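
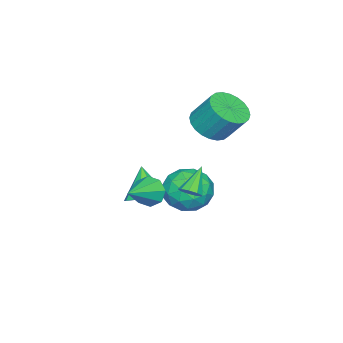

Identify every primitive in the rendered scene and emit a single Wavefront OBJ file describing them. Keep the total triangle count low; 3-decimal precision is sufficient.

v 1.02 1.497 -1.32
v 1.286 1.125 -1.988
v 2.62 1.383 -0.62
v 1.344 1.742 -2.021
v 1.213 2.215 -1.643
v 0.968 2.268 -1.075
v 0.754 1.87 -0.651
v 0.696 1.253 -0.619
v 0.827 0.78 -0.997
v 1.072 0.727 -1.564
v -1.551 -0.112 -3.643
v -0.658 0.089 -3.126
v -2.269 -0.788 -2.137
v -1.175 0.703 -3.097
v -1.912 0.84 -3.387
v -2.437 0.42 -3.827
v -2.443 -0.312 -4.159
v -1.926 -0.927 -4.188
v -1.189 -1.064 -3.898
v -0.664 -0.643 -3.458
v -3.555 1.947 0.649
v -2.521 2.1 0.543
v -2.532 3.086 1.865
v -3.565 2.933 1.971
v -2.671 2.405 0.314
v -2.682 3.391 1.637
v -2.955 2.64 0.136
v -2.966 3.627 1.459
v -3.331 2.77 0.036
v -3.342 3.756 1.359
v -3.741 2.774 0.03
v -3.751 3.761 1.352
v -4.122 2.653 0.118
v -4.133 3.639 1.44
v -4.417 2.424 0.286
v -4.427 3.41 1.609
v -4.581 2.122 0.51
v -4.591 3.109 1.832
v -4.588 1.794 0.755
v -4.599 2.78 2.077
v -4.438 1.489 0.983
v -4.449 2.475 2.306
v -4.154 1.253 1.161
v -4.165 2.24 2.484
v -3.778 1.124 1.261
v -3.789 2.11 2.584
v -3.369 1.119 1.268
v -3.379 2.106 2.59
v -2.987 1.241 1.18
v -2.998 2.227 2.502
v -2.693 1.47 1.011
v -2.703 2.456 2.334
v -2.529 1.771 0.788
v -2.539 2.758 2.11
v 0.238 3.826 -1.227
v 1.031 2.952 -1.49
v -1.231 2.548 -1.41
v -0.438 1.674 -1.673
v -0.481 2.135 -0.556
v 0.427 2.925 -0.443
v -0.627 2.575 -2.457
v 0.281 3.365 -2.344
v 0.497 2.179 -2.25
v 0.587 1.907 -1.075
v -0.787 3.593 -1.825
v -0.697 3.321 -0.65
v 0.764 3.501 -1.342
v -0.964 1.999 -1.558
v -0.989 2.27 -0.901
v -0.523 1.756 -1.056
v 0.409 3.486 -0.727
v 0.875 2.972 -0.881
v -0.015 2.492 -0.333
v -1.075 2.528 -2.019
v -0.609 2.014 -2.173
v 0.323 3.744 -1.844
v 0.789 3.23 -1.999
v -0.185 3.008 -2.567
v 0.916 2.533 -1.944
v 0.052 1.782 -2.051
v -0.059 2.311 -2.512
v 0.475 2.775 -2.446
v 0.969 2.373 -1.253
v 0.105 1.622 -1.361
v 0.079 1.893 -0.704
v 0.613 2.358 -0.638
v 0.654 1.919 -1.7
v -0.305 3.878 -1.539
v -1.169 3.127 -1.647
v -0.813 3.142 -2.262
v -0.279 3.607 -2.196
v -0.252 3.718 -0.849
v -1.116 2.967 -0.956
v -0.675 2.725 -0.454
v -0.141 3.189 -0.388
v -0.854 3.581 -1.2
v 1.788 3.894 -0.264
v 2.138 3.66 0.074
v 0.772 3.886 0.784
v 2.163 4.028 0.1
v 2.012 4.333 -0.044
v 1.756 4.432 -0.291
v 1.515 4.28 -0.526
v 1.402 3.947 -0.638
v 1.469 3.589 -0.576
v 1.685 3.374 -0.368
v 1.95 3.402 -0.111
f 2 1 4
f 2 4 3
f 4 1 5
f 4 5 3
f 5 1 6
f 5 6 3
f 6 1 7
f 6 7 3
f 7 1 8
f 7 8 3
f 8 1 9
f 8 9 3
f 9 1 10
f 9 10 3
f 10 1 2
f 10 2 3
f 12 11 14
f 12 14 13
f 14 11 15
f 14 15 13
f 15 11 16
f 15 16 13
f 16 11 17
f 16 17 13
f 17 11 18
f 17 18 13
f 18 11 19
f 18 19 13
f 19 11 20
f 19 20 13
f 20 11 12
f 20 12 13
f 22 21 25
f 22 25 23
f 23 25 26
f 23 26 24
f 25 21 27
f 25 27 26
f 26 27 28
f 26 28 24
f 27 21 29
f 27 29 28
f 28 29 30
f 28 30 24
f 29 21 31
f 29 31 30
f 30 31 32
f 30 32 24
f 31 21 33
f 31 33 32
f 32 33 34
f 32 34 24
f 33 21 35
f 33 35 34
f 34 35 36
f 34 36 24
f 35 21 37
f 35 37 36
f 36 37 38
f 36 38 24
f 37 21 39
f 37 39 38
f 38 39 40
f 38 40 24
f 39 21 41
f 39 41 40
f 40 41 42
f 40 42 24
f 41 21 43
f 41 43 42
f 42 43 44
f 42 44 24
f 43 21 45
f 43 45 44
f 44 45 46
f 44 46 24
f 45 21 47
f 45 47 46
f 46 47 48
f 46 48 24
f 47 21 49
f 47 49 48
f 48 49 50
f 48 50 24
f 49 21 51
f 49 51 50
f 50 51 52
f 50 52 24
f 51 21 53
f 51 53 52
f 52 53 54
f 52 54 24
f 53 21 22
f 53 22 54
f 54 22 23
f 54 23 24
f 55 92 71
f 92 66 95
f 71 95 60
f 92 95 71
f 55 71 67
f 71 60 72
f 67 72 56
f 71 72 67
f 55 67 76
f 67 56 77
f 76 77 62
f 67 77 76
f 55 76 88
f 76 62 91
f 88 91 65
f 76 91 88
f 55 88 92
f 88 65 96
f 92 96 66
f 88 96 92
f 56 72 83
f 72 60 86
f 83 86 64
f 72 86 83
f 60 95 73
f 95 66 94
f 73 94 59
f 95 94 73
f 66 96 93
f 96 65 89
f 93 89 57
f 96 89 93
f 65 91 90
f 91 62 78
f 90 78 61
f 91 78 90
f 62 77 82
f 77 56 79
f 82 79 63
f 77 79 82
f 58 84 70
f 84 64 85
f 70 85 59
f 84 85 70
f 58 70 68
f 70 59 69
f 68 69 57
f 70 69 68
f 58 68 75
f 68 57 74
f 75 74 61
f 68 74 75
f 58 75 80
f 75 61 81
f 80 81 63
f 75 81 80
f 58 80 84
f 80 63 87
f 84 87 64
f 80 87 84
f 59 85 73
f 85 64 86
f 73 86 60
f 85 86 73
f 57 69 93
f 69 59 94
f 93 94 66
f 69 94 93
f 61 74 90
f 74 57 89
f 90 89 65
f 74 89 90
f 63 81 82
f 81 61 78
f 82 78 62
f 81 78 82
f 64 87 83
f 87 63 79
f 83 79 56
f 87 79 83
f 98 97 100
f 98 100 99
f 100 97 101
f 100 101 99
f 101 97 102
f 101 102 99
f 102 97 103
f 102 103 99
f 103 97 104
f 103 104 99
f 104 97 105
f 104 105 99
f 105 97 106
f 105 106 99
f 106 97 107
f 106 107 99
f 107 97 98
f 107 98 99



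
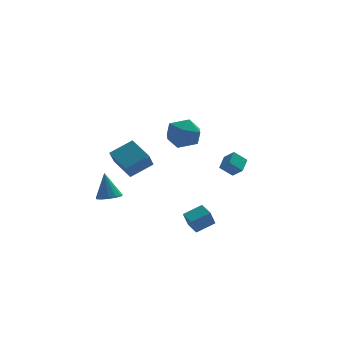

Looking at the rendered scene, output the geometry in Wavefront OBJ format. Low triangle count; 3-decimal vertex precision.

v -0.134 4.544 2.213
v 0.707 4.972 3.001
v 0.893 2.848 2.039
v 1.734 3.276 2.827
v 0.604 2.997 3.225
v -0.031 4.046 3.333
v 1.631 3.774 1.707
v 0.996 4.823 1.815
v 1.798 4.497 2.689
v 1.163 4.016 3.627
v 0.437 3.804 1.413
v -0.198 3.323 2.351
v -3.777 1.066 -1.281
v -2.986 1.143 -1.19
v -4.023 1.534 0.461
v -3.139 1.547 -1.32
v -3.495 1.797 -1.438
v -3.94 1.816 -1.506
v -4.333 1.596 -1.502
v -4.55 1.208 -1.428
v -4.521 0.774 -1.308
v -4.256 0.433 -1.178
v -3.839 0.293 -1.081
v -3.402 0.398 -1.048
v -3.084 0.715 -1.088
v 0.777 -4.195 -1.833
v 0.446 -4.647 -0.783
v 0.398 -3.378 -1.6
v 0.067 -3.831 -0.551
v 1.873 -3.829 -1.329
v 1.542 -4.282 -0.28
v 1.494 -3.013 -1.097
v 1.163 -3.465 -0.047
v 3.693 3.363 -0.836
v 2.887 3.351 -0.146
v 4.085 4.311 -0.362
v 3.279 4.299 0.328
v 4.221 2.841 -0.228
v 3.415 2.829 0.462
v 4.613 3.789 0.246
v 3.807 3.777 0.936
v -3.924 -2.792 3.908
v -2.609 -2.332 4.633
v -3.641 -2.1 2.957
v -2.326 -1.64 3.681
v -3.094 -4.08 3.219
v -1.779 -3.62 3.943
v -2.811 -3.388 2.267
v -1.496 -2.928 2.992
f 1 12 6
f 1 6 2
f 1 2 8
f 1 8 11
f 1 11 12
f 2 6 10
f 6 12 5
f 12 11 3
f 11 8 7
f 8 2 9
f 4 10 5
f 4 5 3
f 4 3 7
f 4 7 9
f 4 9 10
f 5 10 6
f 3 5 12
f 7 3 11
f 9 7 8
f 10 9 2
f 14 13 16
f 14 16 15
f 16 13 17
f 16 17 15
f 17 13 18
f 17 18 15
f 18 13 19
f 18 19 15
f 19 13 20
f 19 20 15
f 20 13 21
f 20 21 15
f 21 13 22
f 21 22 15
f 22 13 23
f 22 23 15
f 23 13 24
f 23 24 15
f 24 13 25
f 24 25 15
f 25 13 14
f 25 14 15
f 27 29 26
f 30 27 26
f 26 29 28
f 28 30 26
f 27 33 29
f 31 27 30
f 31 33 27
f 29 33 28
f 32 30 28
f 28 33 32
f 32 31 30
f 33 31 32
f 35 37 34
f 38 35 34
f 34 37 36
f 36 38 34
f 35 41 37
f 39 35 38
f 39 41 35
f 37 41 36
f 40 38 36
f 36 41 40
f 40 39 38
f 41 39 40
f 43 45 42
f 46 43 42
f 42 45 44
f 44 46 42
f 43 49 45
f 47 43 46
f 47 49 43
f 45 49 44
f 48 46 44
f 44 49 48
f 48 47 46
f 49 47 48



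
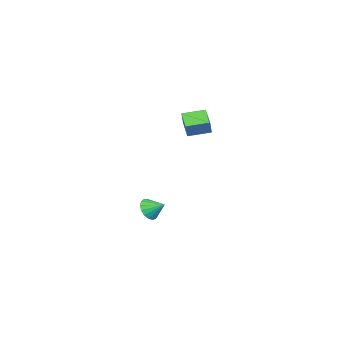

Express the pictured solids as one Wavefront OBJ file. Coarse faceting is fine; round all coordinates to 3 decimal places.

v -0.268 -3.384 -4.283
v 0.091 -3.039 -4.96
v -0.152 -2.356 -3.697
v -0.301 -2.966 -5.011
v -0.685 -2.988 -4.895
v -0.974 -3.101 -4.64
v -1.102 -3.279 -4.302
v -1.038 -3.481 -3.961
v -0.798 -3.661 -3.693
v -0.437 -3.778 -3.56
v -0.037 -3.804 -3.594
v 0.31 -3.734 -3.785
v 0.524 -3.585 -4.09
v 0.557 -3.389 -4.44
v 0.4 -3.192 -4.754
v 2.059 -0.154 2.888
v 1.106 -0.748 3.522
v 1.444 1.092 3.131
v 0.491 0.497 3.765
v 2.629 -0.057 3.835
v 1.676 -0.652 4.469
v 2.014 1.188 4.078
v 1.061 0.594 4.712
f 2 1 4
f 2 4 3
f 4 1 5
f 4 5 3
f 5 1 6
f 5 6 3
f 6 1 7
f 6 7 3
f 7 1 8
f 7 8 3
f 8 1 9
f 8 9 3
f 9 1 10
f 9 10 3
f 10 1 11
f 10 11 3
f 11 1 12
f 11 12 3
f 12 1 13
f 12 13 3
f 13 1 14
f 13 14 3
f 14 1 15
f 14 15 3
f 15 1 2
f 15 2 3
f 17 19 16
f 20 17 16
f 16 19 18
f 18 20 16
f 17 23 19
f 21 17 20
f 21 23 17
f 19 23 18
f 22 20 18
f 18 23 22
f 22 21 20
f 23 21 22



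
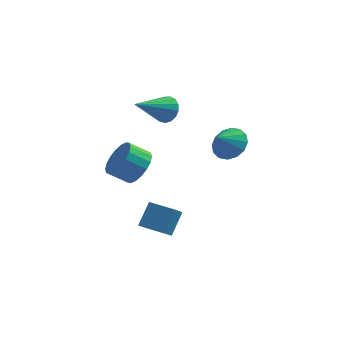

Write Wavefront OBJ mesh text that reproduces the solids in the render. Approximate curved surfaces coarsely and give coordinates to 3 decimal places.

v 2.559 1.844 1.964
v 3.28 1.999 2.547
v 2.061 1.176 2.756
v 2.96 2.353 2.644
v 2.533 2.57 2.559
v 2.113 2.593 2.315
v 1.812 2.415 1.976
v 1.712 2.084 1.634
v 1.838 1.689 1.381
v 2.157 1.335 1.283
v 2.584 1.117 1.368
v 3.004 1.095 1.612
v 3.305 1.273 1.951
v 3.406 1.604 2.293
v -0.581 3.219 3.063
v -0.188 3.358 3.711
v -1.799 1.841 4.097
v -0.461 3.605 3.719
v -0.762 3.764 3.577
v -1.021 3.798 3.317
v -1.179 3.7 2.999
v -1.201 3.491 2.696
v -1.08 3.221 2.477
v -0.845 2.95 2.392
v -0.55 2.74 2.461
v -0.262 2.641 2.668
v -0.047 2.674 2.965
v 0.046 2.832 3.285
v -0.005 3.079 3.554
v -1.088 0.671 -3.381
v -1.253 -0.248 -2.595
v -0.744 1.51 -2.328
v -0.909 0.592 -1.542
v 0.169 0.328 -3.518
v 0.004 -0.59 -2.732
v 0.513 1.168 -2.465
v 0.348 0.249 -1.679
v -1.567 1.627 0.044
v -1.107 2.076 0.81
v -2.034 1.842 1.503
v -2.493 1.393 0.736
v -1.333 2.41 0.621
v -2.259 2.176 1.313
v -1.605 2.588 0.317
v -2.532 2.354 1.01
v -1.87 2.576 -0.041
v -2.796 2.342 0.652
v -2.074 2.376 -0.382
v -3.001 2.142 0.311
v -2.178 2.028 -0.638
v -3.105 1.794 0.054
v -2.161 1.6 -0.76
v -3.087 1.366 -0.067
v -2.026 1.178 -0.723
v -2.953 0.944 -0.03
v -1.801 0.844 -0.533
v -2.727 0.61 0.159
v -1.528 0.666 -0.23
v -2.455 0.432 0.463
v -1.264 0.678 0.128
v -2.19 0.444 0.821
v -1.059 0.878 0.469
v -1.986 0.644 1.162
v -0.955 1.226 0.726
v -1.882 0.992 1.418
v -0.973 1.654 0.847
v -1.899 1.42 1.54
f 2 1 4
f 2 4 3
f 4 1 5
f 4 5 3
f 5 1 6
f 5 6 3
f 6 1 7
f 6 7 3
f 7 1 8
f 7 8 3
f 8 1 9
f 8 9 3
f 9 1 10
f 9 10 3
f 10 1 11
f 10 11 3
f 11 1 12
f 11 12 3
f 12 1 13
f 12 13 3
f 13 1 14
f 13 14 3
f 14 1 2
f 14 2 3
f 16 15 18
f 16 18 17
f 18 15 19
f 18 19 17
f 19 15 20
f 19 20 17
f 20 15 21
f 20 21 17
f 21 15 22
f 21 22 17
f 22 15 23
f 22 23 17
f 23 15 24
f 23 24 17
f 24 15 25
f 24 25 17
f 25 15 26
f 25 26 17
f 26 15 27
f 26 27 17
f 27 15 28
f 27 28 17
f 28 15 29
f 28 29 17
f 29 15 16
f 29 16 17
f 31 33 30
f 34 31 30
f 30 33 32
f 32 34 30
f 31 37 33
f 35 31 34
f 35 37 31
f 33 37 32
f 36 34 32
f 32 37 36
f 36 35 34
f 37 35 36
f 39 38 42
f 39 42 40
f 40 42 43
f 40 43 41
f 42 38 44
f 42 44 43
f 43 44 45
f 43 45 41
f 44 38 46
f 44 46 45
f 45 46 47
f 45 47 41
f 46 38 48
f 46 48 47
f 47 48 49
f 47 49 41
f 48 38 50
f 48 50 49
f 49 50 51
f 49 51 41
f 50 38 52
f 50 52 51
f 51 52 53
f 51 53 41
f 52 38 54
f 52 54 53
f 53 54 55
f 53 55 41
f 54 38 56
f 54 56 55
f 55 56 57
f 55 57 41
f 56 38 58
f 56 58 57
f 57 58 59
f 57 59 41
f 58 38 60
f 58 60 59
f 59 60 61
f 59 61 41
f 60 38 62
f 60 62 61
f 61 62 63
f 61 63 41
f 62 38 64
f 62 64 63
f 63 64 65
f 63 65 41
f 64 38 66
f 64 66 65
f 65 66 67
f 65 67 41
f 66 38 39
f 66 39 67
f 67 39 40
f 67 40 41



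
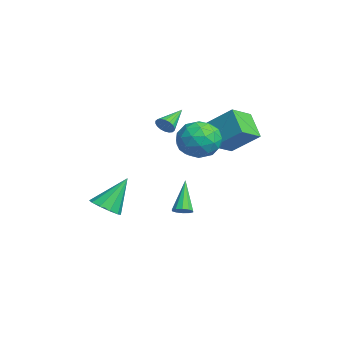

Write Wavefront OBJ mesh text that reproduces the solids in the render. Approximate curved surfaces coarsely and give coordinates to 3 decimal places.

v -2.231 -3.249 -2.177
v -1.584 -2.747 -2.362
v -2.609 -2.151 -0.523
v -2.009 -2.552 -2.589
v -2.518 -2.623 -2.658
v -2.918 -2.933 -2.543
v -3.056 -3.364 -2.288
v -2.878 -3.751 -1.991
v -2.454 -3.946 -1.764
v -1.944 -3.875 -1.695
v -1.544 -3.564 -1.81
v -1.407 -3.133 -2.065
v -0.243 -0.766 3.536
v 0.016 -0.793 3.974
v -1.177 0.146 4.144
v 0.116 -0.619 3.867
v 0.144 -0.475 3.694
v 0.096 -0.388 3.49
v -0.019 -0.376 3.295
v -0.179 -0.441 3.148
v -0.351 -0.571 3.077
v -0.502 -0.739 3.097
v -0.602 -0.913 3.205
v -0.631 -1.057 3.377
v -0.582 -1.144 3.581
v -0.467 -1.156 3.776
v -0.307 -1.09 3.924
v -0.135 -0.961 3.994
v -0.127 1.547 2.474
v 0.446 1.52 3.43
v 0.234 -0.2 2.21
v 0.807 -0.227 3.166
v -0.301 -0.102 3.183
v -0.524 0.977 3.346
v 1.204 0.343 2.294
v 0.981 1.422 2.457
v 1.268 0.776 3.319
v 0.338 0.501 3.868
v 0.342 0.819 1.772
v -0.588 0.544 2.321
v 0.128 1.687 2.975
v 0.552 -0.367 2.665
v -0.099 -0.294 2.675
v 0.238 -0.309 3.236
v -0.442 1.368 2.926
v -0.106 1.352 3.488
v -0.545 0.398 3.342
v 0.786 -0.032 2.152
v 1.122 -0.048 2.714
v 0.442 1.629 2.404
v 0.779 1.614 2.965
v 1.225 0.922 2.298
v 0.948 1.234 3.472
v 1.16 0.207 3.317
v 1.393 0.542 2.804
v 1.262 1.177 2.9
v 0.401 1.072 3.795
v 0.613 0.045 3.639
v -0.038 0.118 3.649
v -0.169 0.753 3.745
v 0.884 0.635 3.729
v 0.067 1.275 2.001
v 0.279 0.248 1.845
v 0.849 0.567 1.895
v 0.718 1.202 1.991
v -0.48 1.113 2.323
v -0.268 0.086 2.168
v -0.582 0.143 2.74
v -0.713 0.778 2.836
v -0.204 0.685 1.911
v -1.556 1.189 3.058
v -0.825 2.362 4.164
v -2.272 2.186 2.473
v -1.541 3.359 3.579
v -0.419 1.421 2.061
v 0.312 2.594 3.167
v -1.135 2.418 1.476
v -0.404 3.591 2.582
v -1.49 0.226 -2.314
v -1.229 -0.128 -2.055
v -2.57 0.534 -0.806
v -1.088 0.15 -2.01
v -1.1 0.457 -2.082
v -1.261 0.675 -2.242
v -1.51 0.722 -2.43
v -1.751 0.579 -2.573
v -1.893 0.301 -2.618
v -1.881 -0.006 -2.546
v -1.72 -0.224 -2.386
v -1.471 -0.271 -2.198
f 2 1 4
f 2 4 3
f 4 1 5
f 4 5 3
f 5 1 6
f 5 6 3
f 6 1 7
f 6 7 3
f 7 1 8
f 7 8 3
f 8 1 9
f 8 9 3
f 9 1 10
f 9 10 3
f 10 1 11
f 10 11 3
f 11 1 12
f 11 12 3
f 12 1 2
f 12 2 3
f 14 13 16
f 14 16 15
f 16 13 17
f 16 17 15
f 17 13 18
f 17 18 15
f 18 13 19
f 18 19 15
f 19 13 20
f 19 20 15
f 20 13 21
f 20 21 15
f 21 13 22
f 21 22 15
f 22 13 23
f 22 23 15
f 23 13 24
f 23 24 15
f 24 13 25
f 24 25 15
f 25 13 26
f 25 26 15
f 26 13 27
f 26 27 15
f 27 13 28
f 27 28 15
f 28 13 14
f 28 14 15
f 29 66 45
f 66 40 69
f 45 69 34
f 66 69 45
f 29 45 41
f 45 34 46
f 41 46 30
f 45 46 41
f 29 41 50
f 41 30 51
f 50 51 36
f 41 51 50
f 29 50 62
f 50 36 65
f 62 65 39
f 50 65 62
f 29 62 66
f 62 39 70
f 66 70 40
f 62 70 66
f 30 46 57
f 46 34 60
f 57 60 38
f 46 60 57
f 34 69 47
f 69 40 68
f 47 68 33
f 69 68 47
f 40 70 67
f 70 39 63
f 67 63 31
f 70 63 67
f 39 65 64
f 65 36 52
f 64 52 35
f 65 52 64
f 36 51 56
f 51 30 53
f 56 53 37
f 51 53 56
f 32 58 44
f 58 38 59
f 44 59 33
f 58 59 44
f 32 44 42
f 44 33 43
f 42 43 31
f 44 43 42
f 32 42 49
f 42 31 48
f 49 48 35
f 42 48 49
f 32 49 54
f 49 35 55
f 54 55 37
f 49 55 54
f 32 54 58
f 54 37 61
f 58 61 38
f 54 61 58
f 33 59 47
f 59 38 60
f 47 60 34
f 59 60 47
f 31 43 67
f 43 33 68
f 67 68 40
f 43 68 67
f 35 48 64
f 48 31 63
f 64 63 39
f 48 63 64
f 37 55 56
f 55 35 52
f 56 52 36
f 55 52 56
f 38 61 57
f 61 37 53
f 57 53 30
f 61 53 57
f 72 74 71
f 75 72 71
f 71 74 73
f 73 75 71
f 72 78 74
f 76 72 75
f 76 78 72
f 74 78 73
f 77 75 73
f 73 78 77
f 77 76 75
f 78 76 77
f 80 79 82
f 80 82 81
f 82 79 83
f 82 83 81
f 83 79 84
f 83 84 81
f 84 79 85
f 84 85 81
f 85 79 86
f 85 86 81
f 86 79 87
f 86 87 81
f 87 79 88
f 87 88 81
f 88 79 89
f 88 89 81
f 89 79 90
f 89 90 81
f 90 79 80
f 90 80 81



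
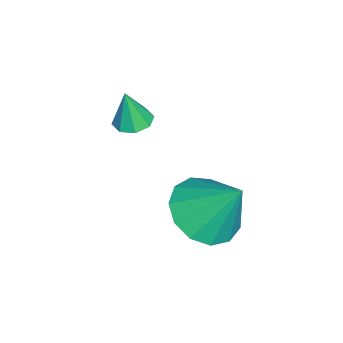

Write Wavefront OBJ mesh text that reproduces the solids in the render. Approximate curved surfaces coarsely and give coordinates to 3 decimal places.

v -2.494 -0.261 2.818
v -2.002 -0.064 2.799
v -2.386 -0.419 3.922
v -2.281 0.222 2.867
v -2.684 0.226 2.907
v -2.976 -0.056 2.895
v -2.986 -0.457 2.838
v -2.707 -0.744 2.77
v -2.303 -0.747 2.73
v -2.011 -0.466 2.742
v -1.616 1.778 0.484
v -0.595 1.639 0.347
v -1.304 2.742 1.836
v -0.739 2.117 0.04
v -1.162 2.487 -0.126
v -1.729 2.632 -0.099
v -2.26 2.506 0.114
v -2.587 2.149 0.444
v -2.606 1.674 0.786
v -2.31 1.232 1.033
v -1.794 0.963 1.105
v -1.222 0.954 0.98
v -0.775 1.206 0.697
f 2 1 4
f 2 4 3
f 4 1 5
f 4 5 3
f 5 1 6
f 5 6 3
f 6 1 7
f 6 7 3
f 7 1 8
f 7 8 3
f 8 1 9
f 8 9 3
f 9 1 10
f 9 10 3
f 10 1 2
f 10 2 3
f 12 11 14
f 12 14 13
f 14 11 15
f 14 15 13
f 15 11 16
f 15 16 13
f 16 11 17
f 16 17 13
f 17 11 18
f 17 18 13
f 18 11 19
f 18 19 13
f 19 11 20
f 19 20 13
f 20 11 21
f 20 21 13
f 21 11 22
f 21 22 13
f 22 11 23
f 22 23 13
f 23 11 12
f 23 12 13



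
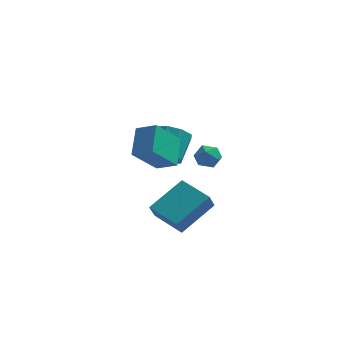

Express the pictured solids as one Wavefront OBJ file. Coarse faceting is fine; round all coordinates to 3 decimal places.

v -1.948 2.663 0.189
v -1.232 2.854 -0.227
v -0.976 3.989 0.736
v -1.692 3.797 1.151
v -1.748 3.171 -0.463
v -1.493 4.305 0.5
v -2.382 3.19 -0.317
v -2.127 4.325 0.645
v -2.761 2.9 0.125
v -2.506 4.035 1.088
v -2.664 2.471 0.604
v -2.408 3.606 1.567
v -2.147 2.155 0.84
v -1.892 3.289 1.803
v -1.513 2.135 0.695
v -1.258 3.27 1.657
v -1.134 2.425 0.252
v -0.879 3.56 1.215
v -0.376 3.246 0.77
v -0.011 3.674 0.383
v -0.169 2.426 0.057
v 0.196 2.854 -0.33
v 0.429 2.665 0.284
v 0.302 3.171 0.724
v -0.482 2.929 -0.284
v -0.609 3.435 0.156
v -0.076 3.478 -0.269
v 0.487 3.315 0.083
v -0.667 2.785 0.357
v -0.104 2.622 0.709
v -0.748 0.291 -2.991
v -0.882 -0.232 -2.185
v -2.083 1.206 -2.62
v -2.217 0.682 -1.814
v 0.437 1.598 -1.946
v 0.303 1.074 -1.14
v -0.898 2.512 -1.575
v -1.032 1.989 -0.769
v -2.436 -1.868 2.793
v -1.539 -2.129 3.2
v -2.488 -0.668 3.673
v -1.591 -0.928 4.081
v -1.589 -0.912 1.539
v -0.692 -1.172 1.947
v -1.641 0.289 2.42
v -0.744 0.028 2.827
f 2 1 5
f 2 5 3
f 3 5 6
f 3 6 4
f 5 1 7
f 5 7 6
f 6 7 8
f 6 8 4
f 7 1 9
f 7 9 8
f 8 9 10
f 8 10 4
f 9 1 11
f 9 11 10
f 10 11 12
f 10 12 4
f 11 1 13
f 11 13 12
f 12 13 14
f 12 14 4
f 13 1 15
f 13 15 14
f 14 15 16
f 14 16 4
f 15 1 17
f 15 17 16
f 16 17 18
f 16 18 4
f 17 1 2
f 17 2 18
f 18 2 3
f 18 3 4
f 19 30 24
f 19 24 20
f 19 20 26
f 19 26 29
f 19 29 30
f 20 24 28
f 24 30 23
f 30 29 21
f 29 26 25
f 26 20 27
f 22 28 23
f 22 23 21
f 22 21 25
f 22 25 27
f 22 27 28
f 23 28 24
f 21 23 30
f 25 21 29
f 27 25 26
f 28 27 20
f 32 34 31
f 35 32 31
f 31 34 33
f 33 35 31
f 32 38 34
f 36 32 35
f 36 38 32
f 34 38 33
f 37 35 33
f 33 38 37
f 37 36 35
f 38 36 37
f 40 42 39
f 43 40 39
f 39 42 41
f 41 43 39
f 40 46 42
f 44 40 43
f 44 46 40
f 42 46 41
f 45 43 41
f 41 46 45
f 45 44 43
f 46 44 45



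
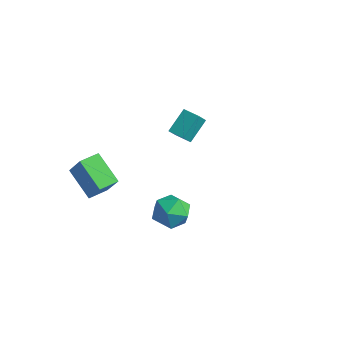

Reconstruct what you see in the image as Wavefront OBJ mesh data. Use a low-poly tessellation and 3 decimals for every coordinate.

v 2.252 -2.526 2.21
v 3.347 -2.173 1.838
v 2.633 -4.347 1.602
v 3.728 -3.994 1.23
v 3.477 -4.039 2.412
v 3.242 -2.914 2.788
v 2.738 -3.606 0.652
v 2.503 -2.481 1.028
v 3.648 -2.84 0.875
v 4.104 -3.108 1.962
v 1.876 -3.412 1.478
v 2.332 -3.68 2.565
v -2.81 -3.989 -0.575
v -4.629 -3.778 0.628
v -2.68 -2.696 -0.605
v -4.499 -2.485 0.598
v -1.801 -4.055 0.962
v -3.62 -3.844 2.165
v -1.671 -2.762 0.932
v -3.49 -2.551 2.135
v -3.347 2.834 0.822
v -3.464 4.211 1.927
v -3.486 3.573 -0.114
v -3.603 4.95 0.992
v -2.257 2.97 0.768
v -2.374 4.347 1.874
v -2.396 3.709 -0.167
v -2.513 5.086 0.938
f 1 12 6
f 1 6 2
f 1 2 8
f 1 8 11
f 1 11 12
f 2 6 10
f 6 12 5
f 12 11 3
f 11 8 7
f 8 2 9
f 4 10 5
f 4 5 3
f 4 3 7
f 4 7 9
f 4 9 10
f 5 10 6
f 3 5 12
f 7 3 11
f 9 7 8
f 10 9 2
f 14 16 13
f 17 14 13
f 13 16 15
f 15 17 13
f 14 20 16
f 18 14 17
f 18 20 14
f 16 20 15
f 19 17 15
f 15 20 19
f 19 18 17
f 20 18 19
f 22 24 21
f 25 22 21
f 21 24 23
f 23 25 21
f 22 28 24
f 26 22 25
f 26 28 22
f 24 28 23
f 27 25 23
f 23 28 27
f 27 26 25
f 28 26 27



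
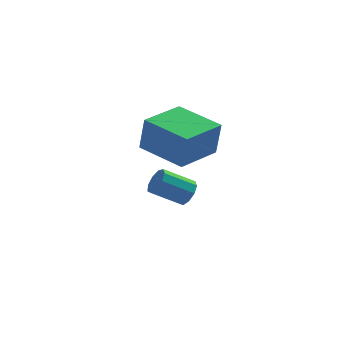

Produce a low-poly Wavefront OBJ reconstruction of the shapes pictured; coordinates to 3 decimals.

v 1.197 -0.261 1.361
v 1.371 -0.361 2.827
v 2.669 0.999 1.272
v 2.843 0.899 2.738
v 2.497 -1.799 1.102
v 2.671 -1.899 2.568
v 3.969 -0.539 1.013
v 4.143 -0.639 2.479
v 3.42 2.308 -2.864
v 3.728 2.112 -2.35
v 2.488 2.176 -1.582
v 2.18 2.372 -2.096
v 3.737 2.542 -2.372
v 2.497 2.607 -1.604
v 3.597 2.863 -2.624
v 2.357 2.927 -1.856
v 3.375 2.924 -2.988
v 2.135 2.988 -2.22
v 3.174 2.696 -3.294
v 1.934 2.761 -2.526
v 3.088 2.287 -3.399
v 1.848 2.352 -2.631
v 3.157 1.888 -3.253
v 1.917 1.952 -2.485
v 3.349 1.685 -2.925
v 2.109 1.749 -2.157
v 3.575 1.773 -2.569
v 2.335 1.838 -1.801
f 2 4 1
f 5 2 1
f 1 4 3
f 3 5 1
f 2 8 4
f 6 2 5
f 6 8 2
f 4 8 3
f 7 5 3
f 3 8 7
f 7 6 5
f 8 6 7
f 10 9 13
f 10 13 11
f 11 13 14
f 11 14 12
f 13 9 15
f 13 15 14
f 14 15 16
f 14 16 12
f 15 9 17
f 15 17 16
f 16 17 18
f 16 18 12
f 17 9 19
f 17 19 18
f 18 19 20
f 18 20 12
f 19 9 21
f 19 21 20
f 20 21 22
f 20 22 12
f 21 9 23
f 21 23 22
f 22 23 24
f 22 24 12
f 23 9 25
f 23 25 24
f 24 25 26
f 24 26 12
f 25 9 27
f 25 27 26
f 26 27 28
f 26 28 12
f 27 9 10
f 27 10 28
f 28 10 11
f 28 11 12



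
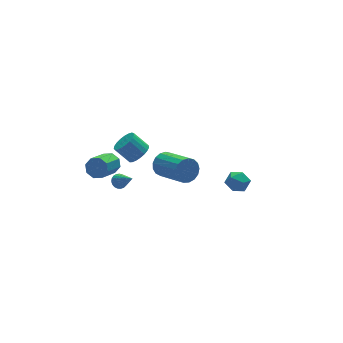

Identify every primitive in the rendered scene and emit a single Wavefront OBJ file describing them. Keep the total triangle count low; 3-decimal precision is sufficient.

v -2.157 -3.002 3.039
v -1.57 -3.1 2.534
v -1.157 -4.956 3.377
v -1.743 -4.858 3.881
v -1.409 -2.932 2.826
v -0.996 -4.788 3.669
v -1.42 -2.78 3.167
v -1.007 -4.636 4.01
v -1.599 -2.678 3.478
v -1.186 -4.535 4.321
v -1.907 -2.651 3.689
v -1.494 -4.507 4.532
v -2.271 -2.704 3.751
v -1.858 -4.56 4.593
v -2.609 -2.826 3.649
v -2.196 -4.682 4.492
v -2.844 -2.987 3.408
v -2.431 -4.844 4.25
v -2.921 -3.152 3.082
v -2.508 -5.009 3.924
v -2.823 -3.283 2.746
v -2.41 -5.139 3.589
v -2.572 -3.349 2.477
v -2.159 -5.205 3.32
v -2.226 -3.336 2.337
v -1.813 -5.192 3.18
v -1.865 -3.246 2.358
v -1.451 -5.102 3.2
v -1.841 3.502 -4.341
v -1.528 3.256 -4.676
v -1.539 2.358 -3.219
v -1.391 3.39 -4.576
v -1.331 3.544 -4.435
v -1.36 3.69 -4.279
v -1.472 3.803 -4.133
v -1.648 3.865 -4.023
v -1.857 3.864 -3.968
v -2.063 3.8 -3.977
v -2.231 3.684 -4.05
v -2.332 3.537 -4.173
v -2.347 3.384 -4.325
v -2.275 3.251 -4.479
v -2.128 3.162 -4.61
v -1.931 3.131 -4.694
v -1.719 3.164 -4.717
v -2.465 -0.493 1.947
v -1.829 -0.171 2.177
v -2.438 0.416 3.042
v -3.075 0.093 2.813
v -1.932 0.034 1.965
v -2.541 0.62 2.831
v -2.128 0.147 1.751
v -2.737 0.734 2.616
v -2.382 0.149 1.57
v -2.991 0.736 2.435
v -2.651 0.041 1.455
v -3.26 0.628 2.32
v -2.887 -0.16 1.424
v -3.497 0.427 2.29
v -3.051 -0.419 1.485
v -3.66 0.168 2.35
v -3.113 -0.69 1.625
v -3.722 -0.104 2.49
v -3.064 -0.928 1.821
v -3.673 -0.341 2.686
v -2.91 -1.09 2.039
v -3.52 -0.503 2.904
v -2.68 -1.149 2.241
v -3.29 -0.562 3.106
v -2.413 -1.095 2.392
v -3.022 -0.508 3.257
v -2.155 -0.937 2.467
v -2.764 -0.35 3.332
v -1.95 -0.702 2.451
v -2.56 -0.115 3.316
v -1.835 -0.431 2.349
v -2.444 0.156 3.214
v 3.025 -0.993 -1.713
v 3.718 -1.189 -2.035
v 2.522 -2.091 -2.125
v 3.215 -2.287 -2.447
v 3.138 -2.263 -1.662
v 3.449 -1.584 -1.408
v 2.791 -1.696 -2.752
v 3.102 -1.017 -2.498
v 3.573 -1.624 -2.677
v 3.787 -1.974 -2.004
v 2.453 -1.306 -2.156
v 2.667 -1.656 -1.483
v -2.632 3.103 -1.941
v -2.12 2.835 -1.511
v -3.316 1.929 -0.65
v -3.828 2.197 -1.079
v -2.335 3.304 -1.316
v -3.531 2.398 -0.455
v -2.724 3.655 -1.487
v -3.92 2.749 -0.626
v -3.059 3.683 -1.924
v -4.255 2.777 -1.062
v -3.144 3.371 -2.37
v -4.34 2.465 -1.509
v -2.929 2.902 -2.565
v -4.125 1.996 -1.704
v -2.54 2.551 -2.394
v -3.736 1.645 -1.533
v -2.205 2.523 -1.958
v -3.401 1.617 -1.096
f 2 1 5
f 2 5 3
f 3 5 6
f 3 6 4
f 5 1 7
f 5 7 6
f 6 7 8
f 6 8 4
f 7 1 9
f 7 9 8
f 8 9 10
f 8 10 4
f 9 1 11
f 9 11 10
f 10 11 12
f 10 12 4
f 11 1 13
f 11 13 12
f 12 13 14
f 12 14 4
f 13 1 15
f 13 15 14
f 14 15 16
f 14 16 4
f 15 1 17
f 15 17 16
f 16 17 18
f 16 18 4
f 17 1 19
f 17 19 18
f 18 19 20
f 18 20 4
f 19 1 21
f 19 21 20
f 20 21 22
f 20 22 4
f 21 1 23
f 21 23 22
f 22 23 24
f 22 24 4
f 23 1 25
f 23 25 24
f 24 25 26
f 24 26 4
f 25 1 27
f 25 27 26
f 26 27 28
f 26 28 4
f 27 1 2
f 27 2 28
f 28 2 3
f 28 3 4
f 30 29 32
f 30 32 31
f 32 29 33
f 32 33 31
f 33 29 34
f 33 34 31
f 34 29 35
f 34 35 31
f 35 29 36
f 35 36 31
f 36 29 37
f 36 37 31
f 37 29 38
f 37 38 31
f 38 29 39
f 38 39 31
f 39 29 40
f 39 40 31
f 40 29 41
f 40 41 31
f 41 29 42
f 41 42 31
f 42 29 43
f 42 43 31
f 43 29 44
f 43 44 31
f 44 29 45
f 44 45 31
f 45 29 30
f 45 30 31
f 47 46 50
f 47 50 48
f 48 50 51
f 48 51 49
f 50 46 52
f 50 52 51
f 51 52 53
f 51 53 49
f 52 46 54
f 52 54 53
f 53 54 55
f 53 55 49
f 54 46 56
f 54 56 55
f 55 56 57
f 55 57 49
f 56 46 58
f 56 58 57
f 57 58 59
f 57 59 49
f 58 46 60
f 58 60 59
f 59 60 61
f 59 61 49
f 60 46 62
f 60 62 61
f 61 62 63
f 61 63 49
f 62 46 64
f 62 64 63
f 63 64 65
f 63 65 49
f 64 46 66
f 64 66 65
f 65 66 67
f 65 67 49
f 66 46 68
f 66 68 67
f 67 68 69
f 67 69 49
f 68 46 70
f 68 70 69
f 69 70 71
f 69 71 49
f 70 46 72
f 70 72 71
f 71 72 73
f 71 73 49
f 72 46 74
f 72 74 73
f 73 74 75
f 73 75 49
f 74 46 76
f 74 76 75
f 75 76 77
f 75 77 49
f 76 46 47
f 76 47 77
f 77 47 48
f 77 48 49
f 78 89 83
f 78 83 79
f 78 79 85
f 78 85 88
f 78 88 89
f 79 83 87
f 83 89 82
f 89 88 80
f 88 85 84
f 85 79 86
f 81 87 82
f 81 82 80
f 81 80 84
f 81 84 86
f 81 86 87
f 82 87 83
f 80 82 89
f 84 80 88
f 86 84 85
f 87 86 79
f 91 90 94
f 91 94 92
f 92 94 95
f 92 95 93
f 94 90 96
f 94 96 95
f 95 96 97
f 95 97 93
f 96 90 98
f 96 98 97
f 97 98 99
f 97 99 93
f 98 90 100
f 98 100 99
f 99 100 101
f 99 101 93
f 100 90 102
f 100 102 101
f 101 102 103
f 101 103 93
f 102 90 104
f 102 104 103
f 103 104 105
f 103 105 93
f 104 90 106
f 104 106 105
f 105 106 107
f 105 107 93
f 106 90 91
f 106 91 107
f 107 91 92
f 107 92 93



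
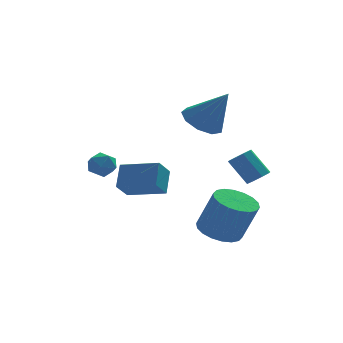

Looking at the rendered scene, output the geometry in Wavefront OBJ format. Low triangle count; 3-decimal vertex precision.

v 0.677 -2.244 -4.702
v 1.638 -2.051 -4.985
v 2.264 -2.462 -3.141
v 1.303 -2.656 -2.858
v 1.49 -1.645 -4.844
v 2.116 -2.056 -3
v 1.181 -1.358 -4.675
v 1.807 -1.769 -2.832
v 0.773 -1.247 -4.512
v 1.399 -1.658 -2.668
v 0.345 -1.333 -4.386
v 0.971 -1.744 -2.542
v -0.016 -1.6 -4.323
v 0.609 -2.011 -2.479
v -0.241 -1.994 -4.334
v 0.385 -2.405 -2.491
v -0.284 -2.438 -4.419
v 0.342 -2.849 -2.575
v -0.136 -2.844 -4.56
v 0.49 -3.255 -2.716
v 0.173 -3.131 -4.728
v 0.799 -3.542 -2.885
v 0.581 -3.242 -4.892
v 1.207 -3.653 -3.048
v 1.009 -3.156 -5.018
v 1.635 -3.567 -3.174
v 1.371 -2.889 -5.081
v 1.996 -3.3 -3.237
v 1.595 -2.495 -5.069
v 2.221 -2.906 -3.226
v -3.443 2.88 -2.439
v -2.948 2.439 -2.096
v -4.192 1.941 -2.564
v -3.697 1.5 -2.221
v -4.054 2.03 -1.836
v -3.591 2.611 -1.758
v -3.549 1.769 -2.902
v -3.086 2.35 -2.824
v -3.013 1.753 -2.382
v -3.325 1.914 -1.723
v -3.815 2.466 -2.937
v -4.127 2.627 -2.278
v 2.008 -3.576 -1.276
v 2.514 -3.424 -1.037
v 1.838 -2.892 0.055
v 1.332 -3.044 -0.184
v 2.346 -3.105 -1.296
v 1.67 -2.573 -0.204
v 1.98 -3.062 -1.544
v 1.304 -2.53 -0.452
v 1.63 -3.32 -1.634
v 0.954 -2.788 -0.542
v 1.502 -3.728 -1.515
v 0.826 -3.196 -0.423
v 1.67 -4.047 -1.256
v 0.994 -3.515 -0.164
v 2.036 -4.09 -1.008
v 1.36 -3.558 0.084
v 2.386 -3.832 -0.918
v 1.71 -3.3 0.174
v 0.712 1.755 0.146
v 1.635 2.022 -0.277
v 1.708 1.085 1.894
v 1.363 2.577 0.09
v 0.787 2.746 0.483
v 0.176 2.452 0.719
v -0.185 1.832 0.687
v -0.125 1.175 0.401
v 0.326 0.79 -0.003
v 0.958 0.856 -0.338
v 1.475 1.343 -0.446
v -3.097 -1.957 -2.521
v -3.638 -2.586 -1.768
v -2.815 -1.13 -1.627
v -3.355 -1.758 -0.875
v -1.625 -2.822 -2.185
v -2.165 -3.45 -1.433
v -1.342 -1.994 -1.292
v -1.883 -2.623 -0.539
f 2 1 5
f 2 5 3
f 3 5 6
f 3 6 4
f 5 1 7
f 5 7 6
f 6 7 8
f 6 8 4
f 7 1 9
f 7 9 8
f 8 9 10
f 8 10 4
f 9 1 11
f 9 11 10
f 10 11 12
f 10 12 4
f 11 1 13
f 11 13 12
f 12 13 14
f 12 14 4
f 13 1 15
f 13 15 14
f 14 15 16
f 14 16 4
f 15 1 17
f 15 17 16
f 16 17 18
f 16 18 4
f 17 1 19
f 17 19 18
f 18 19 20
f 18 20 4
f 19 1 21
f 19 21 20
f 20 21 22
f 20 22 4
f 21 1 23
f 21 23 22
f 22 23 24
f 22 24 4
f 23 1 25
f 23 25 24
f 24 25 26
f 24 26 4
f 25 1 27
f 25 27 26
f 26 27 28
f 26 28 4
f 27 1 29
f 27 29 28
f 28 29 30
f 28 30 4
f 29 1 2
f 29 2 30
f 30 2 3
f 30 3 4
f 31 42 36
f 31 36 32
f 31 32 38
f 31 38 41
f 31 41 42
f 32 36 40
f 36 42 35
f 42 41 33
f 41 38 37
f 38 32 39
f 34 40 35
f 34 35 33
f 34 33 37
f 34 37 39
f 34 39 40
f 35 40 36
f 33 35 42
f 37 33 41
f 39 37 38
f 40 39 32
f 44 43 47
f 44 47 45
f 45 47 48
f 45 48 46
f 47 43 49
f 47 49 48
f 48 49 50
f 48 50 46
f 49 43 51
f 49 51 50
f 50 51 52
f 50 52 46
f 51 43 53
f 51 53 52
f 52 53 54
f 52 54 46
f 53 43 55
f 53 55 54
f 54 55 56
f 54 56 46
f 55 43 57
f 55 57 56
f 56 57 58
f 56 58 46
f 57 43 59
f 57 59 58
f 58 59 60
f 58 60 46
f 59 43 44
f 59 44 60
f 60 44 45
f 60 45 46
f 62 61 64
f 62 64 63
f 64 61 65
f 64 65 63
f 65 61 66
f 65 66 63
f 66 61 67
f 66 67 63
f 67 61 68
f 67 68 63
f 68 61 69
f 68 69 63
f 69 61 70
f 69 70 63
f 70 61 71
f 70 71 63
f 71 61 62
f 71 62 63
f 73 75 72
f 76 73 72
f 72 75 74
f 74 76 72
f 73 79 75
f 77 73 76
f 77 79 73
f 75 79 74
f 78 76 74
f 74 79 78
f 78 77 76
f 79 77 78



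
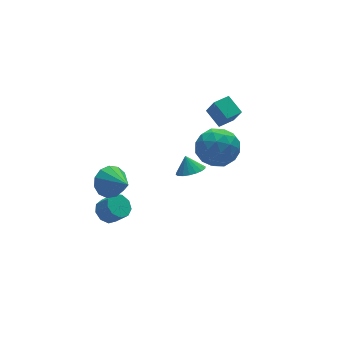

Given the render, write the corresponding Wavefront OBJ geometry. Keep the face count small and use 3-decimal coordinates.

v 2.705 0.04 1.646
v 2.839 -0.544 2.744
v 2.527 1.123 2.244
v 2.662 0.539 3.341
v 3.718 0.221 1.619
v 3.853 -0.363 2.716
v 3.541 1.304 2.216
v 3.675 0.72 3.314
v -0.556 -3.147 3.533
v 0.022 -2.831 4.584
v 1.078 -4.149 2.936
v 1.656 -3.833 3.987
v 0.707 -4.631 4.017
v -0.303 -4.012 4.386
v 1.403 -2.968 3.134
v 0.393 -2.349 3.503
v 1.233 -2.72 4.338
v 0.802 -3.748 4.884
v 0.298 -3.232 2.636
v -0.133 -4.26 3.182
v -0.411 -2.901 4.111
v 1.511 -4.079 3.409
v 0.952 -4.548 3.427
v 1.292 -4.362 4.045
v -0.602 -3.595 3.994
v -0.262 -3.409 4.612
v 0.14 -4.467 4.279
v 1.362 -3.571 2.908
v 1.702 -3.385 3.526
v -0.192 -2.618 3.475
v 0.148 -2.432 4.093
v 0.96 -2.513 3.241
v 0.641 -2.65 4.584
v 1.601 -3.239 4.233
v 1.453 -2.731 3.731
v 0.859 -2.367 3.948
v 0.388 -3.254 4.905
v 1.348 -3.843 4.554
v 0.79 -4.312 4.572
v 0.197 -3.948 4.788
v 1.1 -3.189 4.76
v -0.248 -3.137 2.966
v 0.712 -3.726 2.615
v 0.903 -3.032 2.732
v 0.31 -2.668 2.948
v -0.501 -3.741 3.287
v 0.459 -4.33 2.936
v 0.241 -4.613 3.572
v -0.353 -4.249 3.789
v 0 -3.791 2.76
v -4.079 -0.022 -2.488
v -3.604 0.569 -2.305
v -3.185 -0.028 -1.468
v -3.661 -0.618 -1.652
v -4.065 0.617 -2.041
v -3.646 0.02 -1.204
v -4.532 0.366 -1.985
v -4.113 -0.231 -1.148
v -4.788 -0.066 -2.166
v -4.369 -0.663 -1.329
v -4.712 -0.478 -2.497
v -4.293 -1.074 -1.66
v -4.34 -0.676 -2.824
v -3.921 -1.272 -1.987
v -3.846 -0.568 -2.994
v -3.427 -1.164 -2.158
v -3.461 -0.204 -2.928
v -3.042 -0.801 -2.091
v -3.366 0.245 -2.656
v -2.947 -0.352 -1.819
v -3.922 -0.174 0.146
v -2.956 0.059 0.257
v -3.658 -1.706 1.074
v -3.224 0.281 0.7
v -3.715 0.358 0.967
v -4.27 0.267 0.973
v -4.716 0.035 0.717
v -4.909 -0.263 0.28
v -4.789 -0.533 -0.2
v -4.393 -0.689 -0.57
v -3.848 -0.681 -0.712
v -3.326 -0.513 -0.582
v -2.994 -0.237 -0.221
v 1.941 1.716 -3.273
v 2.37 2.369 -3.633
v 1.899 2.244 -2.367
v 2.005 2.458 -3.703
v 1.627 2.401 -3.687
v 1.311 2.208 -3.589
v 1.12 1.918 -3.429
v 1.091 1.588 -3.238
v 1.231 1.283 -3.054
v 1.512 1.064 -2.913
v 1.877 0.974 -2.844
v 2.256 1.031 -2.86
v 2.571 1.224 -2.957
v 2.762 1.514 -3.118
v 2.791 1.844 -3.309
v 2.651 2.149 -3.493
f 2 4 1
f 5 2 1
f 1 4 3
f 3 5 1
f 2 8 4
f 6 2 5
f 6 8 2
f 4 8 3
f 7 5 3
f 3 8 7
f 7 6 5
f 8 6 7
f 9 46 25
f 46 20 49
f 25 49 14
f 46 49 25
f 9 25 21
f 25 14 26
f 21 26 10
f 25 26 21
f 9 21 30
f 21 10 31
f 30 31 16
f 21 31 30
f 9 30 42
f 30 16 45
f 42 45 19
f 30 45 42
f 9 42 46
f 42 19 50
f 46 50 20
f 42 50 46
f 10 26 37
f 26 14 40
f 37 40 18
f 26 40 37
f 14 49 27
f 49 20 48
f 27 48 13
f 49 48 27
f 20 50 47
f 50 19 43
f 47 43 11
f 50 43 47
f 19 45 44
f 45 16 32
f 44 32 15
f 45 32 44
f 16 31 36
f 31 10 33
f 36 33 17
f 31 33 36
f 12 38 24
f 38 18 39
f 24 39 13
f 38 39 24
f 12 24 22
f 24 13 23
f 22 23 11
f 24 23 22
f 12 22 29
f 22 11 28
f 29 28 15
f 22 28 29
f 12 29 34
f 29 15 35
f 34 35 17
f 29 35 34
f 12 34 38
f 34 17 41
f 38 41 18
f 34 41 38
f 13 39 27
f 39 18 40
f 27 40 14
f 39 40 27
f 11 23 47
f 23 13 48
f 47 48 20
f 23 48 47
f 15 28 44
f 28 11 43
f 44 43 19
f 28 43 44
f 17 35 36
f 35 15 32
f 36 32 16
f 35 32 36
f 18 41 37
f 41 17 33
f 37 33 10
f 41 33 37
f 52 51 55
f 52 55 53
f 53 55 56
f 53 56 54
f 55 51 57
f 55 57 56
f 56 57 58
f 56 58 54
f 57 51 59
f 57 59 58
f 58 59 60
f 58 60 54
f 59 51 61
f 59 61 60
f 60 61 62
f 60 62 54
f 61 51 63
f 61 63 62
f 62 63 64
f 62 64 54
f 63 51 65
f 63 65 64
f 64 65 66
f 64 66 54
f 65 51 67
f 65 67 66
f 66 67 68
f 66 68 54
f 67 51 69
f 67 69 68
f 68 69 70
f 68 70 54
f 69 51 52
f 69 52 70
f 70 52 53
f 70 53 54
f 72 71 74
f 72 74 73
f 74 71 75
f 74 75 73
f 75 71 76
f 75 76 73
f 76 71 77
f 76 77 73
f 77 71 78
f 77 78 73
f 78 71 79
f 78 79 73
f 79 71 80
f 79 80 73
f 80 71 81
f 80 81 73
f 81 71 82
f 81 82 73
f 82 71 83
f 82 83 73
f 83 71 72
f 83 72 73
f 85 84 87
f 85 87 86
f 87 84 88
f 87 88 86
f 88 84 89
f 88 89 86
f 89 84 90
f 89 90 86
f 90 84 91
f 90 91 86
f 91 84 92
f 91 92 86
f 92 84 93
f 92 93 86
f 93 84 94
f 93 94 86
f 94 84 95
f 94 95 86
f 95 84 96
f 95 96 86
f 96 84 97
f 96 97 86
f 97 84 98
f 97 98 86
f 98 84 99
f 98 99 86
f 99 84 85
f 99 85 86



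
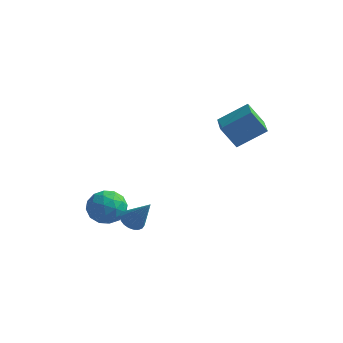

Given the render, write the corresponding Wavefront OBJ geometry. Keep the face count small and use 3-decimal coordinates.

v -3.101 1.716 -1.627
v -2.328 1.188 -1.249
v -4.052 0.392 -1.531
v -3.279 -0.136 -1.153
v -3.707 0.595 -0.605
v -3.119 1.414 -0.664
v -3.261 0.166 -2.116
v -2.673 0.985 -2.175
v -2.427 0.23 -1.551
v -2.703 0.496 -0.617
v -3.677 1.084 -2.163
v -3.953 1.35 -1.229
v -2.631 1.569 -1.446
v -3.749 0.011 -1.334
v -4.001 0.441 -1.012
v -3.546 0.131 -0.789
v -3.096 1.701 -1.102
v -2.642 1.391 -0.88
v -3.452 1.042 -0.502
v -3.738 0.189 -1.9
v -3.284 -0.121 -1.678
v -2.834 1.449 -1.991
v -2.379 1.139 -1.768
v -2.928 0.538 -2.278
v -2.235 0.695 -1.402
v -2.794 -0.083 -1.346
v -2.783 0.094 -1.912
v -2.437 0.576 -1.946
v -2.397 0.851 -0.853
v -2.956 0.073 -0.797
v -3.207 0.503 -0.474
v -2.862 0.984 -0.509
v -2.455 0.288 -1.03
v -3.424 1.507 -1.983
v -3.983 0.729 -1.927
v -3.518 0.596 -2.271
v -3.173 1.077 -2.306
v -3.586 1.663 -1.434
v -4.145 0.885 -1.378
v -3.943 1.004 -0.834
v -3.597 1.486 -0.868
v -3.925 1.292 -1.75
v 2.28 2.936 2.78
v 1.537 2.777 3.872
v 1.514 4.374 2.467
v 0.77 4.216 3.558
v 3.43 3.744 3.682
v 2.686 3.586 4.773
v 2.663 5.183 3.368
v 1.92 5.024 4.46
v -1.417 -0.164 -1.235
v -0.898 -0.205 -1.607
v -0.483 -0.216 0.075
v -0.924 0.058 -1.578
v -1.036 0.283 -1.489
v -1.214 0.43 -1.357
v -1.426 0.475 -1.203
v -1.638 0.409 -1.055
v -1.811 0.244 -0.939
v -1.916 0.009 -0.873
v -1.934 -0.257 -0.87
v -1.864 -0.506 -0.93
v -1.716 -0.697 -1.043
v -1.516 -0.795 -1.189
v -1.3 -0.784 -1.343
v -1.103 -0.666 -1.479
v -0.961 -0.462 -1.572
f 1 38 17
f 38 12 41
f 17 41 6
f 38 41 17
f 1 17 13
f 17 6 18
f 13 18 2
f 17 18 13
f 1 13 22
f 13 2 23
f 22 23 8
f 13 23 22
f 1 22 34
f 22 8 37
f 34 37 11
f 22 37 34
f 1 34 38
f 34 11 42
f 38 42 12
f 34 42 38
f 2 18 29
f 18 6 32
f 29 32 10
f 18 32 29
f 6 41 19
f 41 12 40
f 19 40 5
f 41 40 19
f 12 42 39
f 42 11 35
f 39 35 3
f 42 35 39
f 11 37 36
f 37 8 24
f 36 24 7
f 37 24 36
f 8 23 28
f 23 2 25
f 28 25 9
f 23 25 28
f 4 30 16
f 30 10 31
f 16 31 5
f 30 31 16
f 4 16 14
f 16 5 15
f 14 15 3
f 16 15 14
f 4 14 21
f 14 3 20
f 21 20 7
f 14 20 21
f 4 21 26
f 21 7 27
f 26 27 9
f 21 27 26
f 4 26 30
f 26 9 33
f 30 33 10
f 26 33 30
f 5 31 19
f 31 10 32
f 19 32 6
f 31 32 19
f 3 15 39
f 15 5 40
f 39 40 12
f 15 40 39
f 7 20 36
f 20 3 35
f 36 35 11
f 20 35 36
f 9 27 28
f 27 7 24
f 28 24 8
f 27 24 28
f 10 33 29
f 33 9 25
f 29 25 2
f 33 25 29
f 44 46 43
f 47 44 43
f 43 46 45
f 45 47 43
f 44 50 46
f 48 44 47
f 48 50 44
f 46 50 45
f 49 47 45
f 45 50 49
f 49 48 47
f 50 48 49
f 52 51 54
f 52 54 53
f 54 51 55
f 54 55 53
f 55 51 56
f 55 56 53
f 56 51 57
f 56 57 53
f 57 51 58
f 57 58 53
f 58 51 59
f 58 59 53
f 59 51 60
f 59 60 53
f 60 51 61
f 60 61 53
f 61 51 62
f 61 62 53
f 62 51 63
f 62 63 53
f 63 51 64
f 63 64 53
f 64 51 65
f 64 65 53
f 65 51 66
f 65 66 53
f 66 51 67
f 66 67 53
f 67 51 52
f 67 52 53



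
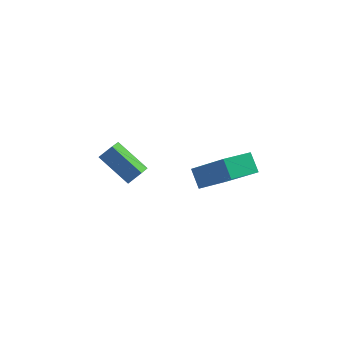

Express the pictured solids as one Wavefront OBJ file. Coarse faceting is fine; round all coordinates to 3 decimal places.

v 3.065 -0.748 1.569
v 2.717 -0.14 2.226
v 1.769 0.112 0.086
v 1.42 0.719 0.742
v 4.06 0.181 1.238
v 3.711 0.788 1.894
v 2.763 1.04 -0.246
v 2.415 1.648 0.411
v -1.342 3.001 -2.486
v -2.63 3.736 -1.502
v -1.187 3.855 -2.92
v -2.475 4.59 -1.936
v -0.805 3.19 -1.924
v -2.093 3.925 -0.94
v -0.65 4.044 -2.358
v -1.938 4.779 -1.374
f 2 4 1
f 5 2 1
f 1 4 3
f 3 5 1
f 2 8 4
f 6 2 5
f 6 8 2
f 4 8 3
f 7 5 3
f 3 8 7
f 7 6 5
f 8 6 7
f 10 12 9
f 13 10 9
f 9 12 11
f 11 13 9
f 10 16 12
f 14 10 13
f 14 16 10
f 12 16 11
f 15 13 11
f 11 16 15
f 15 14 13
f 16 14 15



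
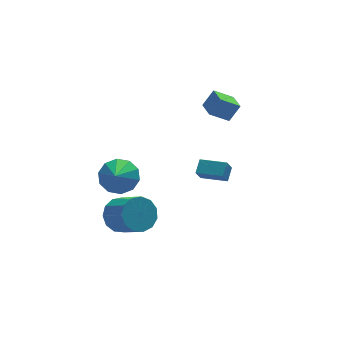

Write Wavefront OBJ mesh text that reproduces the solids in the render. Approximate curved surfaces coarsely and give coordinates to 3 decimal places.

v -3.218 0.441 -0.518
v -2.243 0.757 -0.623
v -1.708 -0.566 0.373
v -2.682 -0.881 0.478
v -2.452 1.026 -0.153
v -1.917 -0.297 0.843
v -2.904 1.109 0.201
v -2.369 -0.214 1.197
v -3.456 0.981 0.327
v -2.921 -0.342 1.322
v -3.932 0.681 0.184
v -3.397 -0.642 1.18
v -4.181 0.305 -0.181
v -3.646 -1.018 0.815
v -4.125 -0.028 -0.653
v -3.589 -1.35 0.342
v -3.78 -0.211 -1.083
v -3.245 -1.534 -0.087
v -3.257 -0.188 -1.333
v -2.721 -1.51 -0.337
v -2.721 0.036 -1.324
v -2.186 -1.287 -0.328
v -2.343 0.388 -1.059
v -1.808 -0.935 -0.064
v -2.612 2.493 0.655
v -2.135 1.729 0.098
v -3.168 1.367 1.725
v -1.711 1.946 0.547
v -1.631 2.373 1.038
v -1.926 2.845 1.382
v -2.483 3.183 1.449
v -3.089 3.258 1.213
v -3.513 3.041 0.763
v -3.593 2.614 0.273
v -3.298 2.142 -0.072
v -2.741 1.803 -0.139
v 1.247 -1.75 2.913
v 1.677 -1.175 3.367
v 0.197 -0.826 2.735
v 0.627 -0.25 3.189
v 1.613 -1.47 2.211
v 2.043 -0.894 2.665
v 0.563 -0.545 2.033
v 0.993 0.03 2.487
v 2.372 3.047 3.678
v 2.992 3.116 4.597
v 2.442 4.187 3.545
v 3.062 4.256 4.463
v 3.398 2.904 2.997
v 4.018 2.973 3.915
v 3.468 4.044 2.863
v 4.088 4.113 3.782
f 2 1 5
f 2 5 3
f 3 5 6
f 3 6 4
f 5 1 7
f 5 7 6
f 6 7 8
f 6 8 4
f 7 1 9
f 7 9 8
f 8 9 10
f 8 10 4
f 9 1 11
f 9 11 10
f 10 11 12
f 10 12 4
f 11 1 13
f 11 13 12
f 12 13 14
f 12 14 4
f 13 1 15
f 13 15 14
f 14 15 16
f 14 16 4
f 15 1 17
f 15 17 16
f 16 17 18
f 16 18 4
f 17 1 19
f 17 19 18
f 18 19 20
f 18 20 4
f 19 1 21
f 19 21 20
f 20 21 22
f 20 22 4
f 21 1 23
f 21 23 22
f 22 23 24
f 22 24 4
f 23 1 2
f 23 2 24
f 24 2 3
f 24 3 4
f 26 25 28
f 26 28 27
f 28 25 29
f 28 29 27
f 29 25 30
f 29 30 27
f 30 25 31
f 30 31 27
f 31 25 32
f 31 32 27
f 32 25 33
f 32 33 27
f 33 25 34
f 33 34 27
f 34 25 35
f 34 35 27
f 35 25 36
f 35 36 27
f 36 25 26
f 36 26 27
f 38 40 37
f 41 38 37
f 37 40 39
f 39 41 37
f 38 44 40
f 42 38 41
f 42 44 38
f 40 44 39
f 43 41 39
f 39 44 43
f 43 42 41
f 44 42 43
f 46 48 45
f 49 46 45
f 45 48 47
f 47 49 45
f 46 52 48
f 50 46 49
f 50 52 46
f 48 52 47
f 51 49 47
f 47 52 51
f 51 50 49
f 52 50 51



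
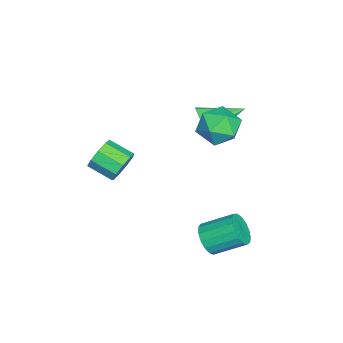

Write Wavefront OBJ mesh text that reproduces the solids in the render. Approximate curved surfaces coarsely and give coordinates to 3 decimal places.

v -0.297 -2.133 0.945
v -0.048 -2.515 0.227
v -0.375 -3.688 0.737
v -0.623 -3.307 1.455
v 0.398 -2.478 0.598
v 0.072 -3.651 1.107
v 0.52 -2.28 1.131
v 0.193 -3.453 1.64
v 0.259 -2.014 1.577
v -0.067 -3.187 2.087
v -0.262 -1.803 1.728
v -0.588 -2.976 2.237
v -0.799 -1.747 1.512
v -1.125 -2.92 2.022
v -1.101 -1.872 1.031
v -1.427 -3.045 1.541
v -1.027 -2.119 0.51
v -1.353 -3.292 1.02
v -0.611 -2.373 0.193
v -0.938 -3.546 0.702
v -3.001 1.982 2.628
v -2.091 2.451 2.189
v -1.969 1.069 3.791
v -1.059 1.538 3.352
v -1.776 2.156 3.94
v -2.414 2.721 3.221
v -1.646 0.799 2.759
v -2.284 1.364 2.04
v -1.253 1.72 2.27
v -1.334 2.559 3
v -2.726 0.961 2.98
v -2.807 1.8 3.71
v -3.551 0.775 1.825
v -3.021 0.741 2.576
v -4.329 2.565 2.455
v -2.706 1.068 2.038
v -2.885 1.223 1.375
v -3.455 1.116 0.976
v -4.082 0.809 1.074
v -4.397 0.483 1.612
v -4.217 0.328 2.275
v -3.647 0.435 2.674
v 0.831 1.829 -2.393
v 1.615 2.042 -2.61
v 1.452 3.484 -1.784
v 0.669 3.271 -1.567
v 1.389 2.188 -2.909
v 1.226 3.63 -2.083
v 1.036 2.251 -3.09
v 0.873 3.693 -2.264
v 0.635 2.218 -3.111
v 0.473 3.66 -2.285
v 0.28 2.096 -2.968
v 0.118 3.538 -2.142
v 0.051 1.913 -2.693
v -0.111 3.355 -1.867
v 0.001 1.71 -2.35
v -0.162 3.152 -1.523
v 0.141 1.535 -2.016
v -0.022 2.977 -1.189
v 0.439 1.427 -1.769
v 0.276 2.869 -0.942
v 0.827 1.411 -1.665
v 0.664 2.853 -0.838
v 1.216 1.491 -1.727
v 1.053 2.933 -0.901
v 1.517 1.648 -1.943
v 1.354 3.09 -1.116
v 1.661 1.847 -2.261
v 1.498 3.289 -1.435
f 2 1 5
f 2 5 3
f 3 5 6
f 3 6 4
f 5 1 7
f 5 7 6
f 6 7 8
f 6 8 4
f 7 1 9
f 7 9 8
f 8 9 10
f 8 10 4
f 9 1 11
f 9 11 10
f 10 11 12
f 10 12 4
f 11 1 13
f 11 13 12
f 12 13 14
f 12 14 4
f 13 1 15
f 13 15 14
f 14 15 16
f 14 16 4
f 15 1 17
f 15 17 16
f 16 17 18
f 16 18 4
f 17 1 19
f 17 19 18
f 18 19 20
f 18 20 4
f 19 1 2
f 19 2 20
f 20 2 3
f 20 3 4
f 21 32 26
f 21 26 22
f 21 22 28
f 21 28 31
f 21 31 32
f 22 26 30
f 26 32 25
f 32 31 23
f 31 28 27
f 28 22 29
f 24 30 25
f 24 25 23
f 24 23 27
f 24 27 29
f 24 29 30
f 25 30 26
f 23 25 32
f 27 23 31
f 29 27 28
f 30 29 22
f 34 33 36
f 34 36 35
f 36 33 37
f 36 37 35
f 37 33 38
f 37 38 35
f 38 33 39
f 38 39 35
f 39 33 40
f 39 40 35
f 40 33 41
f 40 41 35
f 41 33 42
f 41 42 35
f 42 33 34
f 42 34 35
f 44 43 47
f 44 47 45
f 45 47 48
f 45 48 46
f 47 43 49
f 47 49 48
f 48 49 50
f 48 50 46
f 49 43 51
f 49 51 50
f 50 51 52
f 50 52 46
f 51 43 53
f 51 53 52
f 52 53 54
f 52 54 46
f 53 43 55
f 53 55 54
f 54 55 56
f 54 56 46
f 55 43 57
f 55 57 56
f 56 57 58
f 56 58 46
f 57 43 59
f 57 59 58
f 58 59 60
f 58 60 46
f 59 43 61
f 59 61 60
f 60 61 62
f 60 62 46
f 61 43 63
f 61 63 62
f 62 63 64
f 62 64 46
f 63 43 65
f 63 65 64
f 64 65 66
f 64 66 46
f 65 43 67
f 65 67 66
f 66 67 68
f 66 68 46
f 67 43 69
f 67 69 68
f 68 69 70
f 68 70 46
f 69 43 44
f 69 44 70
f 70 44 45
f 70 45 46



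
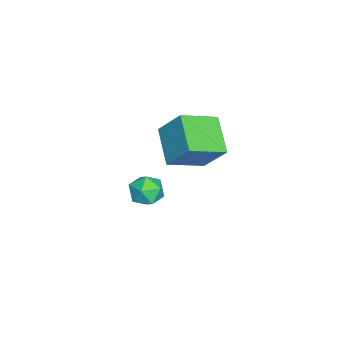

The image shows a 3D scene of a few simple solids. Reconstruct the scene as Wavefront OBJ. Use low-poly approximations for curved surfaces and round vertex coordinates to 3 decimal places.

v 1.813 -2.284 -2.822
v 2.66 -2.072 -2.686
v 2.22 -3.428 -3.574
v 3.067 -3.216 -3.438
v 2.568 -3.496 -2.765
v 2.316 -2.788 -2.3
v 2.564 -2.712 -3.96
v 2.312 -2.004 -3.495
v 3.124 -2.336 -3.389
v 3.126 -2.821 -2.65
v 1.754 -2.679 -3.61
v 1.756 -3.164 -2.871
v 3.647 -0.014 -0.009
v 2.149 -0.692 0.943
v 4.05 1.008 1.353
v 2.552 0.33 2.305
v 4.708 -1.37 0.695
v 3.21 -2.048 1.647
v 5.111 -0.348 2.057
v 3.613 -1.026 3.009
f 1 12 6
f 1 6 2
f 1 2 8
f 1 8 11
f 1 11 12
f 2 6 10
f 6 12 5
f 12 11 3
f 11 8 7
f 8 2 9
f 4 10 5
f 4 5 3
f 4 3 7
f 4 7 9
f 4 9 10
f 5 10 6
f 3 5 12
f 7 3 11
f 9 7 8
f 10 9 2
f 14 16 13
f 17 14 13
f 13 16 15
f 15 17 13
f 14 20 16
f 18 14 17
f 18 20 14
f 16 20 15
f 19 17 15
f 15 20 19
f 19 18 17
f 20 18 19



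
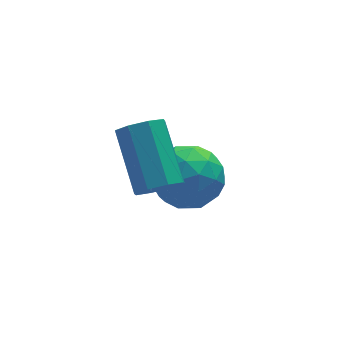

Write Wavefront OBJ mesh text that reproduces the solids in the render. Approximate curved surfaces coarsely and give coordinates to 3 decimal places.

v -2.535 3.133 -2.879
v -2.03 3.828 -3.572
v -2.35 1.812 -4.068
v -1.845 2.507 -4.761
v -1.344 2.198 -3.827
v -1.458 3.014 -3.092
v -2.922 2.626 -4.548
v -3.036 3.442 -3.813
v -2.269 3.515 -4.604
v -1.294 3.25 -4.158
v -3.086 2.39 -3.482
v -2.111 2.125 -3.036
v -2.298 3.596 -3.121
v -2.082 2.044 -4.519
v -1.787 1.862 -3.97
v -1.49 2.27 -4.377
v -1.963 3.118 -2.839
v -1.666 3.526 -3.247
v -1.263 2.568 -3.397
v -2.714 2.114 -4.393
v -2.417 2.522 -4.801
v -2.89 3.37 -3.263
v -2.593 3.778 -3.67
v -3.117 3.072 -4.243
v -2.142 3.821 -4.135
v -2.034 3.044 -4.834
v -2.666 3.114 -4.708
v -2.733 3.594 -4.276
v -1.569 3.665 -3.873
v -1.46 2.889 -4.572
v -1.166 2.707 -4.023
v -1.233 3.187 -3.591
v -1.709 3.481 -4.479
v -2.92 2.751 -3.068
v -2.811 1.975 -3.767
v -3.147 2.453 -4.049
v -3.214 2.933 -3.617
v -2.346 2.596 -2.806
v -2.238 1.819 -3.505
v -1.647 2.046 -3.364
v -1.714 2.526 -2.932
v -2.671 2.159 -3.161
v -3.569 1.033 -2.102
v -2.994 0.781 -1.749
v -3.017 2.415 -0.545
v -3.591 2.667 -0.898
v -2.856 1.098 -2.177
v -2.878 2.732 -0.973
v -3.134 1.378 -2.562
v -3.157 3.012 -1.357
v -3.668 1.455 -2.677
v -3.69 3.089 -1.473
v -4.143 1.285 -2.455
v -4.166 2.919 -1.251
v -4.282 0.968 -2.027
v -4.304 2.602 -0.823
v -4.003 0.688 -1.643
v -4.026 2.322 -0.438
v -3.47 0.611 -1.527
v -3.492 2.245 -0.323
f 1 38 17
f 38 12 41
f 17 41 6
f 38 41 17
f 1 17 13
f 17 6 18
f 13 18 2
f 17 18 13
f 1 13 22
f 13 2 23
f 22 23 8
f 13 23 22
f 1 22 34
f 22 8 37
f 34 37 11
f 22 37 34
f 1 34 38
f 34 11 42
f 38 42 12
f 34 42 38
f 2 18 29
f 18 6 32
f 29 32 10
f 18 32 29
f 6 41 19
f 41 12 40
f 19 40 5
f 41 40 19
f 12 42 39
f 42 11 35
f 39 35 3
f 42 35 39
f 11 37 36
f 37 8 24
f 36 24 7
f 37 24 36
f 8 23 28
f 23 2 25
f 28 25 9
f 23 25 28
f 4 30 16
f 30 10 31
f 16 31 5
f 30 31 16
f 4 16 14
f 16 5 15
f 14 15 3
f 16 15 14
f 4 14 21
f 14 3 20
f 21 20 7
f 14 20 21
f 4 21 26
f 21 7 27
f 26 27 9
f 21 27 26
f 4 26 30
f 26 9 33
f 30 33 10
f 26 33 30
f 5 31 19
f 31 10 32
f 19 32 6
f 31 32 19
f 3 15 39
f 15 5 40
f 39 40 12
f 15 40 39
f 7 20 36
f 20 3 35
f 36 35 11
f 20 35 36
f 9 27 28
f 27 7 24
f 28 24 8
f 27 24 28
f 10 33 29
f 33 9 25
f 29 25 2
f 33 25 29
f 44 43 47
f 44 47 45
f 45 47 48
f 45 48 46
f 47 43 49
f 47 49 48
f 48 49 50
f 48 50 46
f 49 43 51
f 49 51 50
f 50 51 52
f 50 52 46
f 51 43 53
f 51 53 52
f 52 53 54
f 52 54 46
f 53 43 55
f 53 55 54
f 54 55 56
f 54 56 46
f 55 43 57
f 55 57 56
f 56 57 58
f 56 58 46
f 57 43 59
f 57 59 58
f 58 59 60
f 58 60 46
f 59 43 44
f 59 44 60
f 60 44 45
f 60 45 46



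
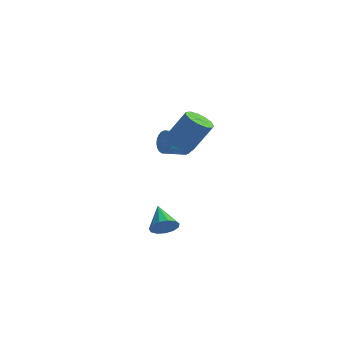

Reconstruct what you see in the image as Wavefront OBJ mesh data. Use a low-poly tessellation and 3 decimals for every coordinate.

v 2.564 -0.423 -3.503
v 3.054 0.159 -3.291
v 1.376 0.283 -2.697
v 2.868 0.285 -3.675
v 2.586 0.187 -4.005
v 2.296 -0.105 -4.175
v 2.092 -0.498 -4.132
v 2.037 -0.868 -3.89
v 2.15 -1.096 -3.524
v 2.394 -1.11 -3.152
v 2.692 -0.906 -2.892
v 2.949 -0.549 -2.825
v 3.084 -0.152 -2.974
v 0.765 2.893 0.707
v 1.095 2.599 0.088
v 0.764 1.414 0.474
v 0.435 1.707 1.093
v 1.321 2.599 0.28
v 0.99 1.413 0.666
v 1.463 2.643 0.536
v 1.132 1.457 0.922
v 1.498 2.725 0.819
v 1.167 1.539 1.205
v 1.422 2.832 1.085
v 1.091 1.647 1.471
v 1.246 2.949 1.293
v 0.915 1.764 1.679
v 0.997 3.058 1.412
v 0.666 1.872 1.798
v 0.713 3.141 1.424
v 0.382 1.955 1.809
v 0.436 3.186 1.326
v 0.105 2.001 1.712
v 0.21 3.187 1.134
v -0.121 2.001 1.52
v 0.068 3.143 0.878
v -0.263 1.957 1.264
v 0.033 3.061 0.595
v -0.298 1.875 0.981
v 0.109 2.953 0.329
v -0.222 1.768 0.715
v 0.285 2.836 0.121
v -0.046 1.651 0.507
v 0.534 2.728 0.002
v 0.203 1.542 0.388
v 0.818 2.645 -0.009
v 0.487 1.459 0.376
v 2.732 0.467 2.244
v 3.466 0.105 2.104
v 4.141 0.85 3.716
v 3.408 1.213 3.856
v 3.486 0.526 1.901
v 4.161 1.271 3.514
v 3.267 0.928 1.807
v 3.942 1.673 3.419
v 2.878 1.184 1.852
v 3.553 1.929 3.464
v 2.443 1.213 2.021
v 3.118 1.958 3.633
v 2.1 1.005 2.261
v 2.775 1.75 3.873
v 1.957 0.626 2.495
v 2.633 1.371 4.107
v 2.061 0.197 2.65
v 2.736 0.942 4.262
v 2.378 -0.146 2.676
v 3.053 0.599 4.288
v 2.807 -0.294 2.565
v 3.482 0.451 4.177
v 3.213 -0.201 2.352
v 3.888 0.544 3.964
f 2 1 4
f 2 4 3
f 4 1 5
f 4 5 3
f 5 1 6
f 5 6 3
f 6 1 7
f 6 7 3
f 7 1 8
f 7 8 3
f 8 1 9
f 8 9 3
f 9 1 10
f 9 10 3
f 10 1 11
f 10 11 3
f 11 1 12
f 11 12 3
f 12 1 13
f 12 13 3
f 13 1 2
f 13 2 3
f 15 14 18
f 15 18 16
f 16 18 19
f 16 19 17
f 18 14 20
f 18 20 19
f 19 20 21
f 19 21 17
f 20 14 22
f 20 22 21
f 21 22 23
f 21 23 17
f 22 14 24
f 22 24 23
f 23 24 25
f 23 25 17
f 24 14 26
f 24 26 25
f 25 26 27
f 25 27 17
f 26 14 28
f 26 28 27
f 27 28 29
f 27 29 17
f 28 14 30
f 28 30 29
f 29 30 31
f 29 31 17
f 30 14 32
f 30 32 31
f 31 32 33
f 31 33 17
f 32 14 34
f 32 34 33
f 33 34 35
f 33 35 17
f 34 14 36
f 34 36 35
f 35 36 37
f 35 37 17
f 36 14 38
f 36 38 37
f 37 38 39
f 37 39 17
f 38 14 40
f 38 40 39
f 39 40 41
f 39 41 17
f 40 14 42
f 40 42 41
f 41 42 43
f 41 43 17
f 42 14 44
f 42 44 43
f 43 44 45
f 43 45 17
f 44 14 46
f 44 46 45
f 45 46 47
f 45 47 17
f 46 14 15
f 46 15 47
f 47 15 16
f 47 16 17
f 49 48 52
f 49 52 50
f 50 52 53
f 50 53 51
f 52 48 54
f 52 54 53
f 53 54 55
f 53 55 51
f 54 48 56
f 54 56 55
f 55 56 57
f 55 57 51
f 56 48 58
f 56 58 57
f 57 58 59
f 57 59 51
f 58 48 60
f 58 60 59
f 59 60 61
f 59 61 51
f 60 48 62
f 60 62 61
f 61 62 63
f 61 63 51
f 62 48 64
f 62 64 63
f 63 64 65
f 63 65 51
f 64 48 66
f 64 66 65
f 65 66 67
f 65 67 51
f 66 48 68
f 66 68 67
f 67 68 69
f 67 69 51
f 68 48 70
f 68 70 69
f 69 70 71
f 69 71 51
f 70 48 49
f 70 49 71
f 71 49 50
f 71 50 51



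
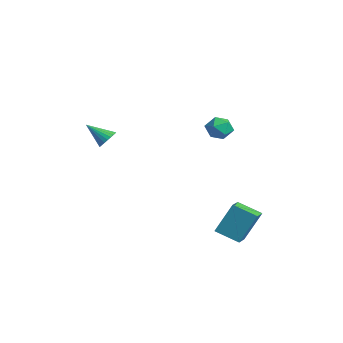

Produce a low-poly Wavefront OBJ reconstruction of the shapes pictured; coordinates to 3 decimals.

v 2.544 1.908 3.424
v 2.878 2.448 2.856
v 3.782 1.332 3.604
v 4.116 1.872 3.036
v 3.848 2.16 3.791
v 3.083 2.516 3.68
v 3.577 1.264 2.78
v 2.812 1.62 2.669
v 3.516 2.05 2.458
v 3.684 2.604 3.083
v 2.976 1.176 3.377
v 3.144 1.73 4.002
v -3.294 -1.911 0.51
v -2.745 -2.343 0.553
v -4.146 -2.889 1.53
v -2.695 -2.172 0.76
v -2.736 -1.961 0.929
v -2.861 -1.742 1.034
v -3.053 -1.549 1.059
v -3.281 -1.411 1
v -3.512 -1.349 0.867
v -3.709 -1.373 0.68
v -3.843 -1.478 0.467
v -3.894 -1.65 0.26
v -3.853 -1.861 0.092
v -3.727 -2.079 -0.013
v -3.536 -2.272 -0.038
v -3.307 -2.41 0.02
v -3.077 -2.472 0.153
v -2.88 -2.448 0.34
v 3.696 1.479 -4.36
v 3.869 2.469 -2.471
v 2.779 2.236 -4.673
v 2.952 3.227 -2.784
v 4.728 2.473 -4.976
v 4.901 3.464 -3.087
v 3.811 3.231 -5.289
v 3.984 4.221 -3.4
f 1 12 6
f 1 6 2
f 1 2 8
f 1 8 11
f 1 11 12
f 2 6 10
f 6 12 5
f 12 11 3
f 11 8 7
f 8 2 9
f 4 10 5
f 4 5 3
f 4 3 7
f 4 7 9
f 4 9 10
f 5 10 6
f 3 5 12
f 7 3 11
f 9 7 8
f 10 9 2
f 14 13 16
f 14 16 15
f 16 13 17
f 16 17 15
f 17 13 18
f 17 18 15
f 18 13 19
f 18 19 15
f 19 13 20
f 19 20 15
f 20 13 21
f 20 21 15
f 21 13 22
f 21 22 15
f 22 13 23
f 22 23 15
f 23 13 24
f 23 24 15
f 24 13 25
f 24 25 15
f 25 13 26
f 25 26 15
f 26 13 27
f 26 27 15
f 27 13 28
f 27 28 15
f 28 13 29
f 28 29 15
f 29 13 30
f 29 30 15
f 30 13 14
f 30 14 15
f 32 34 31
f 35 32 31
f 31 34 33
f 33 35 31
f 32 38 34
f 36 32 35
f 36 38 32
f 34 38 33
f 37 35 33
f 33 38 37
f 37 36 35
f 38 36 37



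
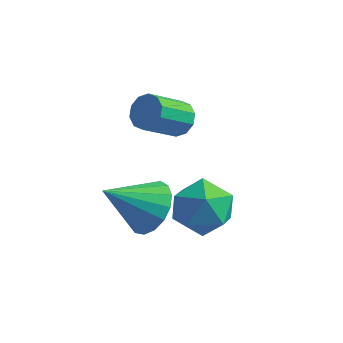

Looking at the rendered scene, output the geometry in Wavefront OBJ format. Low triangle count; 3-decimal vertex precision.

v -2.945 4.05 1.014
v -2.712 4.358 1.486
v -3.343 3.439 2.398
v -3.575 3.13 1.926
v -3.049 4.507 1.404
v -3.679 3.588 2.316
v -3.346 4.482 1.173
v -3.976 3.562 2.084
v -3.489 4.291 0.881
v -4.119 3.371 1.793
v -3.425 4.008 0.64
v -4.055 3.088 1.552
v -3.177 3.741 0.542
v -3.808 2.822 1.454
v -2.841 3.592 0.624
v -3.471 2.673 1.536
v -2.544 3.618 0.856
v -3.174 2.698 1.767
v -2.401 3.809 1.147
v -3.031 2.889 2.059
v -2.465 4.092 1.388
v -3.095 3.172 2.3
v -2.421 0.649 0.233
v -1.961 -0.119 0.145
v -3.479 -0.109 1.327
v -1.766 0.081 0.473
v -1.721 0.412 0.746
v -1.836 0.796 0.901
v -2.086 1.148 0.903
v -2.412 1.385 0.752
v -2.741 1.453 0.482
v -2.996 1.338 0.155
v -3.12 1.065 -0.154
v -3.083 0.696 -0.375
v -2.895 0.317 -0.456
v -2.599 0.014 -0.379
v -2.262 -0.143 -0.162
v -1.941 1.225 0.39
v -1.427 2.046 0.636
v -1.033 1.054 -0.936
v -0.519 1.875 -0.69
v -0.426 1.045 -0.142
v -0.987 1.151 0.677
v -1.473 1.949 -0.977
v -2.034 2.055 -0.158
v -1.138 2.494 -0.21
v -0.491 1.935 0.306
v -1.969 1.165 -0.606
v -1.322 0.606 -0.09
f 2 1 5
f 2 5 3
f 3 5 6
f 3 6 4
f 5 1 7
f 5 7 6
f 6 7 8
f 6 8 4
f 7 1 9
f 7 9 8
f 8 9 10
f 8 10 4
f 9 1 11
f 9 11 10
f 10 11 12
f 10 12 4
f 11 1 13
f 11 13 12
f 12 13 14
f 12 14 4
f 13 1 15
f 13 15 14
f 14 15 16
f 14 16 4
f 15 1 17
f 15 17 16
f 16 17 18
f 16 18 4
f 17 1 19
f 17 19 18
f 18 19 20
f 18 20 4
f 19 1 21
f 19 21 20
f 20 21 22
f 20 22 4
f 21 1 2
f 21 2 22
f 22 2 3
f 22 3 4
f 24 23 26
f 24 26 25
f 26 23 27
f 26 27 25
f 27 23 28
f 27 28 25
f 28 23 29
f 28 29 25
f 29 23 30
f 29 30 25
f 30 23 31
f 30 31 25
f 31 23 32
f 31 32 25
f 32 23 33
f 32 33 25
f 33 23 34
f 33 34 25
f 34 23 35
f 34 35 25
f 35 23 36
f 35 36 25
f 36 23 37
f 36 37 25
f 37 23 24
f 37 24 25
f 38 49 43
f 38 43 39
f 38 39 45
f 38 45 48
f 38 48 49
f 39 43 47
f 43 49 42
f 49 48 40
f 48 45 44
f 45 39 46
f 41 47 42
f 41 42 40
f 41 40 44
f 41 44 46
f 41 46 47
f 42 47 43
f 40 42 49
f 44 40 48
f 46 44 45
f 47 46 39



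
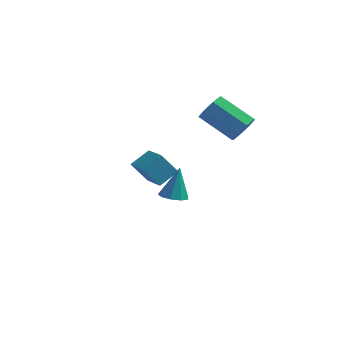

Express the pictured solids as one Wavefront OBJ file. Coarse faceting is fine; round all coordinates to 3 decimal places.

v 3.244 3.338 1.846
v 3.72 3.451 2.589
v 1.913 3.915 3.677
v 1.436 3.802 2.934
v 3.653 4.027 2.232
v 1.846 4.491 3.32
v 3.346 4.2 1.649
v 1.539 4.664 2.737
v 2.979 3.867 1.181
v 1.172 4.332 2.269
v 2.767 3.225 1.103
v 0.96 3.689 2.191
v 2.834 2.649 1.46
v 1.027 3.113 2.548
v 3.141 2.476 2.043
v 1.334 2.94 3.131
v 3.508 2.808 2.511
v 1.701 3.273 3.599
v -1.68 2.533 -1.347
v -0.953 3.374 -0.714
v -2.72 3.96 -2.05
v -1.992 4.801 -1.416
v -0.808 2.619 -2.464
v -0.08 3.46 -1.83
v -1.847 4.046 -3.166
v -1.12 4.887 -2.533
v 1.278 -2.521 0.472
v 1.885 -2.162 0.284
v 1.422 -1.919 2.088
v 1.486 -1.871 0.212
v 0.989 -1.885 0.261
v 0.628 -2.196 0.409
v 0.571 -2.659 0.586
v 0.845 -3.058 0.711
v 1.322 -3.205 0.723
v 1.778 -3.032 0.618
v 2.001 -2.62 0.445
f 2 1 5
f 2 5 3
f 3 5 6
f 3 6 4
f 5 1 7
f 5 7 6
f 6 7 8
f 6 8 4
f 7 1 9
f 7 9 8
f 8 9 10
f 8 10 4
f 9 1 11
f 9 11 10
f 10 11 12
f 10 12 4
f 11 1 13
f 11 13 12
f 12 13 14
f 12 14 4
f 13 1 15
f 13 15 14
f 14 15 16
f 14 16 4
f 15 1 17
f 15 17 16
f 16 17 18
f 16 18 4
f 17 1 2
f 17 2 18
f 18 2 3
f 18 3 4
f 20 22 19
f 23 20 19
f 19 22 21
f 21 23 19
f 20 26 22
f 24 20 23
f 24 26 20
f 22 26 21
f 25 23 21
f 21 26 25
f 25 24 23
f 26 24 25
f 28 27 30
f 28 30 29
f 30 27 31
f 30 31 29
f 31 27 32
f 31 32 29
f 32 27 33
f 32 33 29
f 33 27 34
f 33 34 29
f 34 27 35
f 34 35 29
f 35 27 36
f 35 36 29
f 36 27 37
f 36 37 29
f 37 27 28
f 37 28 29

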